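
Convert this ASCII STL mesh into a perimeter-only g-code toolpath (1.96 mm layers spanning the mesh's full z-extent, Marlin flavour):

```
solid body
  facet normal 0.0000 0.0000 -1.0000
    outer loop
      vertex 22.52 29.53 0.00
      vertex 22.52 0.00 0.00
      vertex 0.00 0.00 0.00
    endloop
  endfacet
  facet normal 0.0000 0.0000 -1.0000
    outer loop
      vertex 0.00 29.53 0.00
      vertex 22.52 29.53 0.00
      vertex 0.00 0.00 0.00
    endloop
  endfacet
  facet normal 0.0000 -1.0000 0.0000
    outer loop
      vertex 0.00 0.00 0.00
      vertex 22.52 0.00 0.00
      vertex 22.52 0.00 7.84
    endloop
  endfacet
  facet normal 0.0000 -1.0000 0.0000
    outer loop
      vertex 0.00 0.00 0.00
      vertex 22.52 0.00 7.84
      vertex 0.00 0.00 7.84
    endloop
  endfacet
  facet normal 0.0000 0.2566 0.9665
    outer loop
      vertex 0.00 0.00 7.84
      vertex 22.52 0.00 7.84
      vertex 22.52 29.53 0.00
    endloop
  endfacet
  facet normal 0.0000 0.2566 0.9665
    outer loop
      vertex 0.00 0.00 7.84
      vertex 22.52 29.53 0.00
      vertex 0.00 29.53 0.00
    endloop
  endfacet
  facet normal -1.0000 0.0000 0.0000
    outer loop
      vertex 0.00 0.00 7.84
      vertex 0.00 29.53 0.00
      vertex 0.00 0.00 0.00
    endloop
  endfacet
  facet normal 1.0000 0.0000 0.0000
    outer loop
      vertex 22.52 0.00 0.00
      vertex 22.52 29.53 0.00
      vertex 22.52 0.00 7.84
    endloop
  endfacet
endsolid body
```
; perimeter-only toolpath
G21 ; units = mm
G90 ; absolute positioning
G28 ; home
; layer 1
G0 Z1.96
G0 X0.00 Y0.00
G1 X22.52 Y0.00
G1 X22.52 Y22.15
G1 X0.00 Y22.15
G1 X0.00 Y0.00
; layer 2
G0 Z3.92
G0 X0.00 Y0.00
G1 X22.52 Y0.00
G1 X22.52 Y14.77
G1 X0.00 Y14.77
G1 X0.00 Y0.00
; layer 3
G0 Z5.88
G0 X0.00 Y0.00
G1 X22.52 Y0.00
G1 X22.52 Y7.38
G1 X0.00 Y7.38
G1 X0.00 Y0.00
M2 ; end

The solid is a wedge (ramp): 22.5 × 29.5 mm base, rising to 7.84 mm along the y=0 edge and sloping linearly to z=0 at y=29.5. Slicing at Δz = 1.96 mm — 4 equal slices spanning the solid's height, so layer i sits at z = i·h/4 — gives 3 non-empty perimeters. Each is a 4-segment closed polygon; G0 lifts to the layer z and rapids to the start vertex, then G1 traces the edges. The cross-section shrinks linearly with z (the slice at the apex is degenerate and omitted).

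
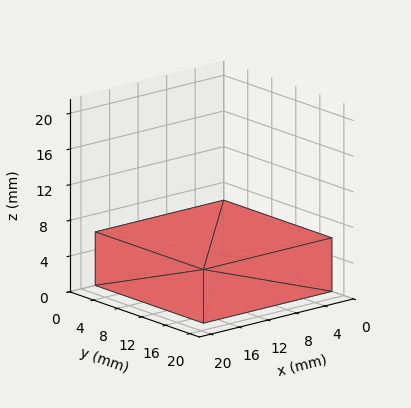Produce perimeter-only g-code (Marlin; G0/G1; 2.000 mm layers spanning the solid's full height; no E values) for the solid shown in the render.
Reading the render: the shape is a rectangular box, roughly 18 × 18 mm footprint and 6 mm tall (dimensions read to the nearest mm from the axis ticks). For the g-code, the solid's height is divided into equal slices at the stated Δz and each level perimeter traced with G1 moves after a G0 lift.

; perimeter-only toolpath
G21 ; units = mm
G90 ; absolute positioning
G28 ; home
; layer 1
G0 Z2.000
G0 X0.000 Y0.000
G1 X18.000 Y0.000
G1 X18.000 Y18.000
G1 X0.000 Y18.000
G1 X0.000 Y0.000
; layer 2
G0 Z4.000
G0 X0.000 Y0.000
G1 X18.000 Y0.000
G1 X18.000 Y18.000
G1 X0.000 Y18.000
G1 X0.000 Y0.000
; layer 3
G0 Z6.000
G0 X0.000 Y0.000
G1 X18.000 Y0.000
G1 X18.000 Y18.000
G1 X0.000 Y18.000
G1 X0.000 Y0.000
M2 ; end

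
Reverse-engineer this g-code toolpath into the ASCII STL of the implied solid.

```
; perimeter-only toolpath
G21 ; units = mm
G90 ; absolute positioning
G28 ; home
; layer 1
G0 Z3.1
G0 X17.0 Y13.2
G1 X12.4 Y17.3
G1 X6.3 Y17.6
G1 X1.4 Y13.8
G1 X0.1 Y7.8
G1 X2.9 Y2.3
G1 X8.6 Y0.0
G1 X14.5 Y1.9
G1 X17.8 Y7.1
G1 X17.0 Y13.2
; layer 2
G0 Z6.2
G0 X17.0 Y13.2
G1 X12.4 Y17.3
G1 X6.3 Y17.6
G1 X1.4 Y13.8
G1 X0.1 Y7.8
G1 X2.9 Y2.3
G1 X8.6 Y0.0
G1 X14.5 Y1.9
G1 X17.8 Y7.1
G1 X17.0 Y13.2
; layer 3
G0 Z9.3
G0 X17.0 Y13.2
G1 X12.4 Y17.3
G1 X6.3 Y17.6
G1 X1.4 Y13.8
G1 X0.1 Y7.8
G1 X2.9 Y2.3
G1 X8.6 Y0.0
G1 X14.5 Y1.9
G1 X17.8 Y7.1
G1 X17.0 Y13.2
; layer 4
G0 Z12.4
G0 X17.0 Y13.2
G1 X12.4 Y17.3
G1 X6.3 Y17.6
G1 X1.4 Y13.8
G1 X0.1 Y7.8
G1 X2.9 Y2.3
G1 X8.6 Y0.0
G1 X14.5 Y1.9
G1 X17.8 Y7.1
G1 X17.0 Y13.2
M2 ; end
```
solid part
  facet normal 0.0000 0.0000 -1.0000
    outer loop
      vertex 6.3 17.6 0.0
      vertex 12.4 17.3 0.0
      vertex 17.0 13.2 0.0
    endloop
  endfacet
  facet normal 0.0000 0.0000 -1.0000
    outer loop
      vertex 1.4 13.8 0.0
      vertex 6.3 17.6 0.0
      vertex 17.0 13.2 0.0
    endloop
  endfacet
  facet normal 0.0000 0.0000 -1.0000
    outer loop
      vertex 0.1 7.8 0.0
      vertex 1.4 13.8 0.0
      vertex 17.0 13.2 0.0
    endloop
  endfacet
  facet normal 0.0000 0.0000 -1.0000
    outer loop
      vertex 2.9 2.3 0.0
      vertex 0.1 7.8 0.0
      vertex 17.0 13.2 0.0
    endloop
  endfacet
  facet normal 0.0000 0.0000 -1.0000
    outer loop
      vertex 8.6 0.0 0.0
      vertex 2.9 2.3 0.0
      vertex 17.0 13.2 0.0
    endloop
  endfacet
  facet normal 0.0000 0.0000 -1.0000
    outer loop
      vertex 14.5 1.9 0.0
      vertex 8.6 0.0 0.0
      vertex 17.0 13.2 0.0
    endloop
  endfacet
  facet normal 0.0000 0.0000 -1.0000
    outer loop
      vertex 17.8 7.1 0.0
      vertex 14.5 1.9 0.0
      vertex 17.0 13.2 0.0
    endloop
  endfacet
  facet normal 0.0000 0.0000 1.0000
    outer loop
      vertex 17.0 13.2 12.4
      vertex 12.4 17.3 12.4
      vertex 6.3 17.6 12.4
    endloop
  endfacet
  facet normal 0.0000 0.0000 1.0000
    outer loop
      vertex 17.0 13.2 12.4
      vertex 6.3 17.6 12.4
      vertex 1.4 13.8 12.4
    endloop
  endfacet
  facet normal 0.0000 0.0000 1.0000
    outer loop
      vertex 17.0 13.2 12.4
      vertex 1.4 13.8 12.4
      vertex 0.1 7.8 12.4
    endloop
  endfacet
  facet normal 0.0000 0.0000 1.0000
    outer loop
      vertex 17.0 13.2 12.4
      vertex 0.1 7.8 12.4
      vertex 2.9 2.3 12.4
    endloop
  endfacet
  facet normal 0.0000 0.0000 1.0000
    outer loop
      vertex 17.0 13.2 12.4
      vertex 2.9 2.3 12.4
      vertex 8.6 0.0 12.4
    endloop
  endfacet
  facet normal 0.0000 0.0000 1.0000
    outer loop
      vertex 17.0 13.2 12.4
      vertex 8.6 0.0 12.4
      vertex 14.5 1.9 12.4
    endloop
  endfacet
  facet normal 0.0000 0.0000 1.0000
    outer loop
      vertex 17.0 13.2 12.4
      vertex 14.5 1.9 12.4
      vertex 17.8 7.1 12.4
    endloop
  endfacet
  facet normal 0.6654 0.7465 0.0000
    outer loop
      vertex 17.0 13.2 0.0
      vertex 12.4 17.3 0.0
      vertex 12.4 17.3 12.4
    endloop
  endfacet
  facet normal 0.6654 0.7465 0.0000
    outer loop
      vertex 17.0 13.2 0.0
      vertex 12.4 17.3 12.4
      vertex 17.0 13.2 12.4
    endloop
  endfacet
  facet normal 0.0491 0.9988 0.0000
    outer loop
      vertex 12.4 17.3 0.0
      vertex 6.3 17.6 0.0
      vertex 6.3 17.6 12.4
    endloop
  endfacet
  facet normal 0.0491 0.9988 0.0000
    outer loop
      vertex 12.4 17.3 0.0
      vertex 6.3 17.6 12.4
      vertex 12.4 17.3 12.4
    endloop
  endfacet
  facet normal -0.6128 0.7902 0.0000
    outer loop
      vertex 6.3 17.6 0.0
      vertex 1.4 13.8 0.0
      vertex 1.4 13.8 12.4
    endloop
  endfacet
  facet normal -0.6128 0.7902 0.0000
    outer loop
      vertex 6.3 17.6 0.0
      vertex 1.4 13.8 12.4
      vertex 6.3 17.6 12.4
    endloop
  endfacet
  facet normal -0.9773 0.2118 0.0000
    outer loop
      vertex 1.4 13.8 0.0
      vertex 0.1 7.8 0.0
      vertex 0.1 7.8 12.4
    endloop
  endfacet
  facet normal -0.9773 0.2118 0.0000
    outer loop
      vertex 1.4 13.8 0.0
      vertex 0.1 7.8 12.4
      vertex 1.4 13.8 12.4
    endloop
  endfacet
  facet normal -0.8912 -0.4537 0.0000
    outer loop
      vertex 0.1 7.8 0.0
      vertex 2.9 2.3 0.0
      vertex 2.9 2.3 12.4
    endloop
  endfacet
  facet normal -0.8912 -0.4537 0.0000
    outer loop
      vertex 0.1 7.8 0.0
      vertex 2.9 2.3 12.4
      vertex 0.1 7.8 12.4
    endloop
  endfacet
  facet normal -0.3742 -0.9274 0.0000
    outer loop
      vertex 2.9 2.3 0.0
      vertex 8.6 0.0 0.0
      vertex 8.6 0.0 12.4
    endloop
  endfacet
  facet normal -0.3742 -0.9274 0.0000
    outer loop
      vertex 2.9 2.3 0.0
      vertex 8.6 0.0 12.4
      vertex 2.9 2.3 12.4
    endloop
  endfacet
  facet normal 0.3065 -0.9519 0.0000
    outer loop
      vertex 8.6 0.0 0.0
      vertex 14.5 1.9 0.0
      vertex 14.5 1.9 12.4
    endloop
  endfacet
  facet normal 0.3065 -0.9519 0.0000
    outer loop
      vertex 8.6 0.0 0.0
      vertex 14.5 1.9 12.4
      vertex 8.6 0.0 12.4
    endloop
  endfacet
  facet normal 0.8443 -0.5358 0.0000
    outer loop
      vertex 14.5 1.9 0.0
      vertex 17.8 7.1 0.0
      vertex 17.8 7.1 12.4
    endloop
  endfacet
  facet normal 0.8443 -0.5358 0.0000
    outer loop
      vertex 14.5 1.9 0.0
      vertex 17.8 7.1 12.4
      vertex 14.5 1.9 12.4
    endloop
  endfacet
  facet normal 0.9915 0.1300 0.0000
    outer loop
      vertex 17.8 7.1 0.0
      vertex 17.0 13.2 0.0
      vertex 17.0 13.2 12.4
    endloop
  endfacet
  facet normal 0.9915 0.1300 0.0000
    outer loop
      vertex 17.8 7.1 0.0
      vertex 17.0 13.2 12.4
      vertex 17.8 7.1 12.4
    endloop
  endfacet
endsolid part

The G0 Z moves step by Δz≈3.1 mm. Every layer's G1 loop is the same polygon, so the solid is a straight extrusion of it from z=0 to z≈12.4. Closing with flat bottom and top caps and triangulating gives 32 facets — a regular 9-sided prism (a cylinder approximated with 9 flat sides), circumscribed radius ≈ 9 mm, height ≈ 12.4 mm.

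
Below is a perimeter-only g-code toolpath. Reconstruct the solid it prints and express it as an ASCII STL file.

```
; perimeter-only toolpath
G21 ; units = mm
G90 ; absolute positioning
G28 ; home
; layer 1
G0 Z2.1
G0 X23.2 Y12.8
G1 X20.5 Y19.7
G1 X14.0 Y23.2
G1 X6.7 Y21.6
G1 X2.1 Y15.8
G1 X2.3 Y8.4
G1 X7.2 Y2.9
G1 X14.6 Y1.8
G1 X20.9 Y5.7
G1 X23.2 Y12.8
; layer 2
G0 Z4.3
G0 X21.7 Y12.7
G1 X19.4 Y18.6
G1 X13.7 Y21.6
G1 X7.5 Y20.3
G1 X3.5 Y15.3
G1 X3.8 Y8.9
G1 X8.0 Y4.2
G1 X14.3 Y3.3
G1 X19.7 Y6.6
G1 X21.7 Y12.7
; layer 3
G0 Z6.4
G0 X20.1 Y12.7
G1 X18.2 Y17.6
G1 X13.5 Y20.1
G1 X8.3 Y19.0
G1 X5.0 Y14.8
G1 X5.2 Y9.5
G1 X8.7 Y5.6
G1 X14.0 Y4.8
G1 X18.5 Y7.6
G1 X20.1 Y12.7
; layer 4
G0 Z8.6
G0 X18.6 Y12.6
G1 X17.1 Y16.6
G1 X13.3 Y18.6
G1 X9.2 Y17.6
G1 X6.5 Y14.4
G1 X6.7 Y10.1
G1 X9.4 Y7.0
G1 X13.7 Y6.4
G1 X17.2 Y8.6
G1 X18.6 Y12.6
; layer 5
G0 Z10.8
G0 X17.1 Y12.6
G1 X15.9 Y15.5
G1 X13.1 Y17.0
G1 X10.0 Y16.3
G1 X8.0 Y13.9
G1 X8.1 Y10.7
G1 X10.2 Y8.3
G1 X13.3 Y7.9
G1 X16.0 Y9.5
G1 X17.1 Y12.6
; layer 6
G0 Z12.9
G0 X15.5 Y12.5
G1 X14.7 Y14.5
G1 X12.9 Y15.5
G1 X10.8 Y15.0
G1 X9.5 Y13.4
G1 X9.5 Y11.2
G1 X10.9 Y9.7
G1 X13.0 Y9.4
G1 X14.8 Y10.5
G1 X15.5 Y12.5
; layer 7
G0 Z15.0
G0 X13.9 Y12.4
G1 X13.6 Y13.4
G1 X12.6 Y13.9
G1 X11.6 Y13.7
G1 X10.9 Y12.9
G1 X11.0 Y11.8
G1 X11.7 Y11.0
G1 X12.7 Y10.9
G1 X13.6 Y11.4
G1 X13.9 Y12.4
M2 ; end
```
solid part
  facet normal 0.0000 0.0000 -1.0000
    outer loop
      vertex 14.2 24.7 0.0
      vertex 21.7 20.7 0.0
      vertex 24.8 12.8 0.0
    endloop
  endfacet
  facet normal 0.0000 0.0000 -1.0000
    outer loop
      vertex 5.9 22.9 0.0
      vertex 14.2 24.7 0.0
      vertex 24.8 12.8 0.0
    endloop
  endfacet
  facet normal 0.0000 0.0000 -1.0000
    outer loop
      vertex 0.6 16.3 0.0
      vertex 5.9 22.9 0.0
      vertex 24.8 12.8 0.0
    endloop
  endfacet
  facet normal 0.0000 0.0000 -1.0000
    outer loop
      vertex 0.9 7.8 0.0
      vertex 0.6 16.3 0.0
      vertex 24.8 12.8 0.0
    endloop
  endfacet
  facet normal 0.0000 0.0000 -1.0000
    outer loop
      vertex 6.5 1.5 0.0
      vertex 0.9 7.8 0.0
      vertex 24.8 12.8 0.0
    endloop
  endfacet
  facet normal 0.0000 0.0000 -1.0000
    outer loop
      vertex 14.9 0.3 0.0
      vertex 6.5 1.5 0.0
      vertex 24.8 12.8 0.0
    endloop
  endfacet
  facet normal 0.0000 0.0000 -1.0000
    outer loop
      vertex 22.1 4.7 0.0
      vertex 14.9 0.3 0.0
      vertex 24.8 12.8 0.0
    endloop
  endfacet
  facet normal 0.7699 0.3021 0.5621
    outer loop
      vertex 24.8 12.8 0.0
      vertex 21.7 20.7 0.0
      vertex 12.4 12.4 17.2
    endloop
  endfacet
  facet normal 0.3891 0.7296 0.5624
    outer loop
      vertex 21.7 20.7 0.0
      vertex 14.2 24.7 0.0
      vertex 12.4 12.4 17.2
    endloop
  endfacet
  facet normal -0.1755 0.8094 0.5604
    outer loop
      vertex 14.2 24.7 0.0
      vertex 5.9 22.9 0.0
      vertex 12.4 12.4 17.2
    endloop
  endfacet
  facet normal -0.6457 0.5185 0.5605
    outer loop
      vertex 5.9 22.9 0.0
      vertex 0.6 16.3 0.0
      vertex 12.4 12.4 17.2
    endloop
  endfacet
  facet normal -0.8273 -0.0292 0.5610
    outer loop
      vertex 0.6 16.3 0.0
      vertex 0.9 7.8 0.0
      vertex 12.4 12.4 17.2
    endloop
  endfacet
  facet normal -0.6188 -0.5500 0.5608
    outer loop
      vertex 0.9 7.8 0.0
      vertex 6.5 1.5 0.0
      vertex 12.4 12.4 17.2
    endloop
  endfacet
  facet normal -0.1172 -0.8202 0.5600
    outer loop
      vertex 6.5 1.5 0.0
      vertex 14.9 0.3 0.0
      vertex 12.4 12.4 17.2
    endloop
  endfacet
  facet normal 0.4320 -0.7069 0.5601
    outer loop
      vertex 14.9 0.3 0.0
      vertex 22.1 4.7 0.0
      vertex 12.4 12.4 17.2
    endloop
  endfacet
  facet normal 0.7857 -0.2619 0.5604
    outer loop
      vertex 22.1 4.7 0.0
      vertex 24.8 12.8 0.0
      vertex 12.4 12.4 17.2
    endloop
  endfacet
endsolid part

The G0 Z moves step by Δz≈2.1 mm. The G1 loops shrink linearly with z, so the solid tapers from its base footprint up to z≈17.2. Closing with a flat bottom cap and the tapered top and triangulating gives 16 facets — a regular 9-sided pyramid, base circumscribed radius ≈ 12.4 mm, apex at z ≈ 17.2 mm.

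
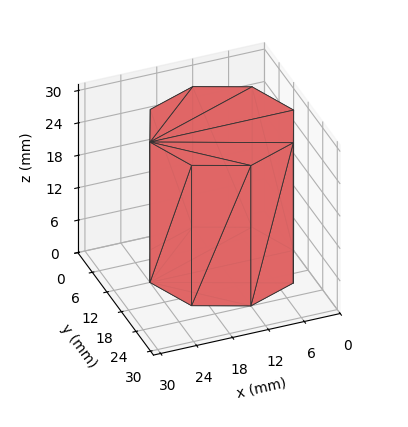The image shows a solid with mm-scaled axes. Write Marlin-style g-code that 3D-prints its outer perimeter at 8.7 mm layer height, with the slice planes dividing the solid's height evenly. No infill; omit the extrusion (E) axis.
Reading the render: the shape is a regular 8-sided prism (a cylinder approximated with 8 flat sides), circumscribed radius ≈ 12 mm, height ≈ 26 mm (dimensions read to the nearest mm from the axis ticks). For the g-code, the solid's height is divided into equal slices at the stated Δz and each level perimeter traced with G1 moves after a G0 lift.

; perimeter-only toolpath
G21 ; units = mm
G90 ; absolute positioning
G28 ; home
; layer 1
G0 Z8.7
G0 X24.0 Y12.0
G1 X20.5 Y20.5
G1 X12.0 Y24.0
G1 X3.5 Y20.5
G1 X0.0 Y12.0
G1 X3.5 Y3.5
G1 X12.0 Y0.0
G1 X20.5 Y3.5
G1 X24.0 Y12.0
; layer 2
G0 Z17.3
G0 X24.0 Y12.0
G1 X20.5 Y20.5
G1 X12.0 Y24.0
G1 X3.5 Y20.5
G1 X0.0 Y12.0
G1 X3.5 Y3.5
G1 X12.0 Y0.0
G1 X20.5 Y3.5
G1 X24.0 Y12.0
; layer 3
G0 Z26.0
G0 X24.0 Y12.0
G1 X20.5 Y20.5
G1 X12.0 Y24.0
G1 X3.5 Y20.5
G1 X0.0 Y12.0
G1 X3.5 Y3.5
G1 X12.0 Y0.0
G1 X20.5 Y3.5
G1 X24.0 Y12.0
M2 ; end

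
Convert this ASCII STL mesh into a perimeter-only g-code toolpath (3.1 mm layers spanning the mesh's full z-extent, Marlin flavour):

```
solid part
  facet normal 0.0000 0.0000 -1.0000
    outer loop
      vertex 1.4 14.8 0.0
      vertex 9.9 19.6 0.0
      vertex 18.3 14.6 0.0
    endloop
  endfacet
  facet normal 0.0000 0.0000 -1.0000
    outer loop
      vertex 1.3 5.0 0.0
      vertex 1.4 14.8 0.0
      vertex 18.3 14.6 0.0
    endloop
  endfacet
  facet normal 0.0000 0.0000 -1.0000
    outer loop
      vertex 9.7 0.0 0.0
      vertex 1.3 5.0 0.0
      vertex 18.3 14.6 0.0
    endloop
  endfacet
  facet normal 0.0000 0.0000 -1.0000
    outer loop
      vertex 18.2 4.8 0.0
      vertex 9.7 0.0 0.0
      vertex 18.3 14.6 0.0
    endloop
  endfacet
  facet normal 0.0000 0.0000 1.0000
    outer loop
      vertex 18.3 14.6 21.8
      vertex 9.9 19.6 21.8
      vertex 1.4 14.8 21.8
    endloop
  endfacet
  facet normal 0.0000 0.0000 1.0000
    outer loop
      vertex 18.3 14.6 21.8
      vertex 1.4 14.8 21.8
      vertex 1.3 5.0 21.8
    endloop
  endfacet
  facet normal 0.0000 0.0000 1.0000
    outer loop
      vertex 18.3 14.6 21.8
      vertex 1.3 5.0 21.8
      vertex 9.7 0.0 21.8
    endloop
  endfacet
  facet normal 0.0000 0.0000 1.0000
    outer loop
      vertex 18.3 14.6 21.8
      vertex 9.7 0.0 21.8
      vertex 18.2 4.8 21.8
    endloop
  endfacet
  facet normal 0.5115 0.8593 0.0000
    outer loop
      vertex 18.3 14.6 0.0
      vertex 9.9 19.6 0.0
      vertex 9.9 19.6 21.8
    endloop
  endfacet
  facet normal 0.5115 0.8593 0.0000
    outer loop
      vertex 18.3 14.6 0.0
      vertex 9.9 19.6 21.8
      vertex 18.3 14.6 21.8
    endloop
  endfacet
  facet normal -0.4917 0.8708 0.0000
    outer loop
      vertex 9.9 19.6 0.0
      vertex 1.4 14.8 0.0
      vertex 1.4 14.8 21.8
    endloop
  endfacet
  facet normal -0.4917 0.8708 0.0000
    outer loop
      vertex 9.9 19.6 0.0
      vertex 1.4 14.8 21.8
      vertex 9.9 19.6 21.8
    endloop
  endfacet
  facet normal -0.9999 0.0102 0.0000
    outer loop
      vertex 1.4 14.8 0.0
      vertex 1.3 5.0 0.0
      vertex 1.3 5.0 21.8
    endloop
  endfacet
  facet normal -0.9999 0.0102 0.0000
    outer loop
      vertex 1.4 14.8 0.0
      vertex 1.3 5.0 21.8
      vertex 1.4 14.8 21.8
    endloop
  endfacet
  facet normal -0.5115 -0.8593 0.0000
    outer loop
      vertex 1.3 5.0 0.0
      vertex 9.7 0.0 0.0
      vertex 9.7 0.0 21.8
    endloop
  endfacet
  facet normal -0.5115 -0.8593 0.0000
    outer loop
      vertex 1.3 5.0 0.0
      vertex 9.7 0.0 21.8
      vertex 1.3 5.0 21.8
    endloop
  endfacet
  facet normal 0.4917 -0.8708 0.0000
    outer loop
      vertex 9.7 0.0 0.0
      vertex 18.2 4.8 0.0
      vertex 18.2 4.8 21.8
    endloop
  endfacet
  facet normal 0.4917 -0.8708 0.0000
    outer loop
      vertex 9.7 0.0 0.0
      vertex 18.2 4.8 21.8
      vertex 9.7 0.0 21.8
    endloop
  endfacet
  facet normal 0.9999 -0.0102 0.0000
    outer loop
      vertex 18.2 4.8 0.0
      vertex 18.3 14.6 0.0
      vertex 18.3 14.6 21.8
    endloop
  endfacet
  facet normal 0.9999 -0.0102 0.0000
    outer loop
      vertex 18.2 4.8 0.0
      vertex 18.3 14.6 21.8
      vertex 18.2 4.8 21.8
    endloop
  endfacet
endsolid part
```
; perimeter-only toolpath
G21 ; units = mm
G90 ; absolute positioning
G28 ; home
; layer 1
G0 Z3.1
G0 X18.3 Y14.6
G1 X9.9 Y19.6
G1 X1.4 Y14.8
G1 X1.3 Y5.0
G1 X9.7 Y0.0
G1 X18.2 Y4.8
G1 X18.3 Y14.6
; layer 2
G0 Z6.2
G0 X18.3 Y14.6
G1 X9.9 Y19.6
G1 X1.4 Y14.8
G1 X1.3 Y5.0
G1 X9.7 Y0.0
G1 X18.2 Y4.8
G1 X18.3 Y14.6
; layer 3
G0 Z9.3
G0 X18.3 Y14.6
G1 X9.9 Y19.6
G1 X1.4 Y14.8
G1 X1.3 Y5.0
G1 X9.7 Y0.0
G1 X18.2 Y4.8
G1 X18.3 Y14.6
; layer 4
G0 Z12.5
G0 X18.3 Y14.6
G1 X9.9 Y19.6
G1 X1.4 Y14.8
G1 X1.3 Y5.0
G1 X9.7 Y0.0
G1 X18.2 Y4.8
G1 X18.3 Y14.6
; layer 5
G0 Z15.6
G0 X18.3 Y14.6
G1 X9.9 Y19.6
G1 X1.4 Y14.8
G1 X1.3 Y5.0
G1 X9.7 Y0.0
G1 X18.2 Y4.8
G1 X18.3 Y14.6
; layer 6
G0 Z18.7
G0 X18.3 Y14.6
G1 X9.9 Y19.6
G1 X1.4 Y14.8
G1 X1.3 Y5.0
G1 X9.7 Y0.0
G1 X18.2 Y4.8
G1 X18.3 Y14.6
; layer 7
G0 Z21.8
G0 X18.3 Y14.6
G1 X9.9 Y19.6
G1 X1.4 Y14.8
G1 X1.3 Y5.0
G1 X9.7 Y0.0
G1 X18.2 Y4.8
G1 X18.3 Y14.6
M2 ; end

The solid is a regular 6-sided prism (a cylinder approximated with 6 flat sides), circumscribed radius ≈ 9.8 mm, height ≈ 21.8 mm. Slicing at Δz = 3.1 mm — 7 equal slices spanning the solid's height, so layer i sits at z = i·h/7 — gives 7 non-empty perimeters. Each is a 6-segment closed polygon; G0 lifts to the layer z and rapids to the start vertex, then G1 traces the edges.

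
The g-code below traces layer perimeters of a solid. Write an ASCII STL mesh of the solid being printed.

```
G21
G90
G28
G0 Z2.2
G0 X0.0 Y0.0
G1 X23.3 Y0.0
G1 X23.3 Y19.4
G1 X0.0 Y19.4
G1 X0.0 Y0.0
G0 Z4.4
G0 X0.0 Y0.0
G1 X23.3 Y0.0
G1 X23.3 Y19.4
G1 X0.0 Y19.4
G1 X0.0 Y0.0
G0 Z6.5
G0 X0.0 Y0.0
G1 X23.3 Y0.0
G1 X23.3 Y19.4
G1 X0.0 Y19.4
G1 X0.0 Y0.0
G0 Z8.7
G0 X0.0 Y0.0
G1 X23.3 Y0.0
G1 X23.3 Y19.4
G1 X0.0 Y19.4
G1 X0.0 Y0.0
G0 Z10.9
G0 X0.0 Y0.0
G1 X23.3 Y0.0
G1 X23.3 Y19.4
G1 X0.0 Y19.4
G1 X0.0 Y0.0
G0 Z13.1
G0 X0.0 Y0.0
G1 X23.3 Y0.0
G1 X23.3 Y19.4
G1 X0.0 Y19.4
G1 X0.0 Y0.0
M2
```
solid part
  facet normal 0.0000 0.0000 -1.0000
    outer loop
      vertex 23.3 19.4 0.0
      vertex 23.3 0.0 0.0
      vertex 0.0 0.0 0.0
    endloop
  endfacet
  facet normal 0.0000 0.0000 -1.0000
    outer loop
      vertex 0.0 19.4 0.0
      vertex 23.3 19.4 0.0
      vertex 0.0 0.0 0.0
    endloop
  endfacet
  facet normal 0.0000 0.0000 1.0000
    outer loop
      vertex 0.0 0.0 13.1
      vertex 23.3 0.0 13.1
      vertex 23.3 19.4 13.1
    endloop
  endfacet
  facet normal 0.0000 0.0000 1.0000
    outer loop
      vertex 0.0 0.0 13.1
      vertex 23.3 19.4 13.1
      vertex 0.0 19.4 13.1
    endloop
  endfacet
  facet normal 0.0000 -1.0000 0.0000
    outer loop
      vertex 0.0 0.0 0.0
      vertex 23.3 0.0 0.0
      vertex 23.3 0.0 13.1
    endloop
  endfacet
  facet normal 0.0000 -1.0000 0.0000
    outer loop
      vertex 0.0 0.0 0.0
      vertex 23.3 0.0 13.1
      vertex 0.0 0.0 13.1
    endloop
  endfacet
  facet normal 0.0000 1.0000 0.0000
    outer loop
      vertex 23.3 19.4 13.1
      vertex 23.3 19.4 0.0
      vertex 0.0 19.4 0.0
    endloop
  endfacet
  facet normal 0.0000 1.0000 0.0000
    outer loop
      vertex 0.0 19.4 13.1
      vertex 23.3 19.4 13.1
      vertex 0.0 19.4 0.0
    endloop
  endfacet
  facet normal -1.0000 0.0000 0.0000
    outer loop
      vertex 0.0 19.4 13.1
      vertex 0.0 19.4 0.0
      vertex 0.0 0.0 0.0
    endloop
  endfacet
  facet normal -1.0000 0.0000 0.0000
    outer loop
      vertex 0.0 0.0 13.1
      vertex 0.0 19.4 13.1
      vertex 0.0 0.0 0.0
    endloop
  endfacet
  facet normal 1.0000 0.0000 0.0000
    outer loop
      vertex 23.3 0.0 0.0
      vertex 23.3 19.4 0.0
      vertex 23.3 19.4 13.1
    endloop
  endfacet
  facet normal 1.0000 0.0000 0.0000
    outer loop
      vertex 23.3 0.0 0.0
      vertex 23.3 19.4 13.1
      vertex 23.3 0.0 13.1
    endloop
  endfacet
endsolid part

The G0 Z moves step by Δz≈2.2 mm. Every layer's G1 loop is the same polygon, so the solid is a straight extrusion of it from z=0 to z≈13.1. Closing with flat bottom and top caps and triangulating gives 12 facets — a rectangular box, roughly 23.3 × 19.4 mm footprint and 13.1 mm tall.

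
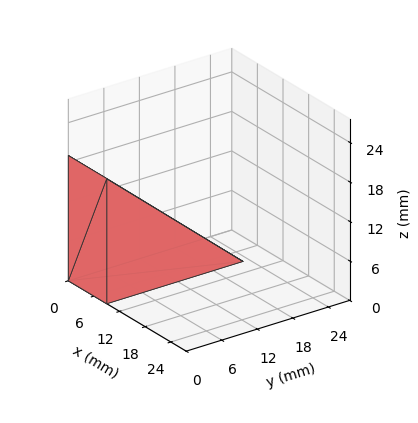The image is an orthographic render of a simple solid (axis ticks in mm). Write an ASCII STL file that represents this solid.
Reading the render: the shape is a wedge (ramp): 9 × 23 mm base, rising to 19 mm along the y=0 edge and sloping linearly to z=0 at y=23 (dimensions read to the nearest mm from the axis ticks). For the STL, each face is triangulated and given an outward normal.

solid part
  facet normal 0.0000 0.0000 -1.0000
    outer loop
      vertex 9.000 23.000 0.000
      vertex 9.000 0.000 0.000
      vertex 0.000 0.000 0.000
    endloop
  endfacet
  facet normal 0.0000 0.0000 -1.0000
    outer loop
      vertex 0.000 23.000 0.000
      vertex 9.000 23.000 0.000
      vertex 0.000 0.000 0.000
    endloop
  endfacet
  facet normal 0.0000 -1.0000 0.0000
    outer loop
      vertex 0.000 0.000 0.000
      vertex 9.000 0.000 0.000
      vertex 9.000 0.000 19.000
    endloop
  endfacet
  facet normal 0.0000 -1.0000 0.0000
    outer loop
      vertex 0.000 0.000 0.000
      vertex 9.000 0.000 19.000
      vertex 0.000 0.000 19.000
    endloop
  endfacet
  facet normal 0.0000 0.6369 0.7710
    outer loop
      vertex 0.000 0.000 19.000
      vertex 9.000 0.000 19.000
      vertex 9.000 23.000 0.000
    endloop
  endfacet
  facet normal 0.0000 0.6369 0.7710
    outer loop
      vertex 0.000 0.000 19.000
      vertex 9.000 23.000 0.000
      vertex 0.000 23.000 0.000
    endloop
  endfacet
  facet normal -1.0000 0.0000 0.0000
    outer loop
      vertex 0.000 0.000 19.000
      vertex 0.000 23.000 0.000
      vertex 0.000 0.000 0.000
    endloop
  endfacet
  facet normal 1.0000 0.0000 0.0000
    outer loop
      vertex 9.000 0.000 0.000
      vertex 9.000 23.000 0.000
      vertex 9.000 0.000 19.000
    endloop
  endfacet
endsolid part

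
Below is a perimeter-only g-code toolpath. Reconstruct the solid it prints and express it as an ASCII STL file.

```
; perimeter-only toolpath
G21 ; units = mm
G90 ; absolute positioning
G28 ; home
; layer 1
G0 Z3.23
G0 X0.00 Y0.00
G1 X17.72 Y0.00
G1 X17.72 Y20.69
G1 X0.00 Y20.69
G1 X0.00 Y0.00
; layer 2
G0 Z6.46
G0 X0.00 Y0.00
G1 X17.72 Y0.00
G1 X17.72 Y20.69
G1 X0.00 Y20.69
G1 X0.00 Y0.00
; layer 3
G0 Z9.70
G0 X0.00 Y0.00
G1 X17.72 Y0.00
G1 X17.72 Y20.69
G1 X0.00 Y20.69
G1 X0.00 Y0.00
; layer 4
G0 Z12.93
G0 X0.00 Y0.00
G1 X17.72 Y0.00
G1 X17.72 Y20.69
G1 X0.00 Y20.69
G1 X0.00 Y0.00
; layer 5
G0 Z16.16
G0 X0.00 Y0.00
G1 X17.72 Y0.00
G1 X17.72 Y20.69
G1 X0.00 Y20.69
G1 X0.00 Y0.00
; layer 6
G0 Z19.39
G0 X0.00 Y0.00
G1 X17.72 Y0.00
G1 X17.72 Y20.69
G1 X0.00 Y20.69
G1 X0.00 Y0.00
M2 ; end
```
solid part
  facet normal 0.0000 0.0000 -1.0000
    outer loop
      vertex 17.72 20.69 0.00
      vertex 17.72 0.00 0.00
      vertex 0.00 0.00 0.00
    endloop
  endfacet
  facet normal 0.0000 0.0000 -1.0000
    outer loop
      vertex 0.00 20.69 0.00
      vertex 17.72 20.69 0.00
      vertex 0.00 0.00 0.00
    endloop
  endfacet
  facet normal 0.0000 0.0000 1.0000
    outer loop
      vertex 0.00 0.00 19.39
      vertex 17.72 0.00 19.39
      vertex 17.72 20.69 19.39
    endloop
  endfacet
  facet normal 0.0000 0.0000 1.0000
    outer loop
      vertex 0.00 0.00 19.39
      vertex 17.72 20.69 19.39
      vertex 0.00 20.69 19.39
    endloop
  endfacet
  facet normal 0.0000 -1.0000 0.0000
    outer loop
      vertex 0.00 0.00 0.00
      vertex 17.72 0.00 0.00
      vertex 17.72 0.00 19.39
    endloop
  endfacet
  facet normal 0.0000 -1.0000 0.0000
    outer loop
      vertex 0.00 0.00 0.00
      vertex 17.72 0.00 19.39
      vertex 0.00 0.00 19.39
    endloop
  endfacet
  facet normal 0.0000 1.0000 0.0000
    outer loop
      vertex 17.72 20.69 19.39
      vertex 17.72 20.69 0.00
      vertex 0.00 20.69 0.00
    endloop
  endfacet
  facet normal 0.0000 1.0000 0.0000
    outer loop
      vertex 0.00 20.69 19.39
      vertex 17.72 20.69 19.39
      vertex 0.00 20.69 0.00
    endloop
  endfacet
  facet normal -1.0000 0.0000 0.0000
    outer loop
      vertex 0.00 20.69 19.39
      vertex 0.00 20.69 0.00
      vertex 0.00 0.00 0.00
    endloop
  endfacet
  facet normal -1.0000 0.0000 0.0000
    outer loop
      vertex 0.00 0.00 19.39
      vertex 0.00 20.69 19.39
      vertex 0.00 0.00 0.00
    endloop
  endfacet
  facet normal 1.0000 0.0000 0.0000
    outer loop
      vertex 17.72 0.00 0.00
      vertex 17.72 20.69 0.00
      vertex 17.72 20.69 19.39
    endloop
  endfacet
  facet normal 1.0000 0.0000 0.0000
    outer loop
      vertex 17.72 0.00 0.00
      vertex 17.72 20.69 19.39
      vertex 17.72 0.00 19.39
    endloop
  endfacet
endsolid part

The G0 Z moves step by Δz≈3.23 mm. Every layer's G1 loop is the same polygon, so the solid is a straight extrusion of it from z=0 to z≈19.4. Closing with flat bottom and top caps and triangulating gives 12 facets — a rectangular box, roughly 17.7 × 20.7 mm footprint and 19.4 mm tall.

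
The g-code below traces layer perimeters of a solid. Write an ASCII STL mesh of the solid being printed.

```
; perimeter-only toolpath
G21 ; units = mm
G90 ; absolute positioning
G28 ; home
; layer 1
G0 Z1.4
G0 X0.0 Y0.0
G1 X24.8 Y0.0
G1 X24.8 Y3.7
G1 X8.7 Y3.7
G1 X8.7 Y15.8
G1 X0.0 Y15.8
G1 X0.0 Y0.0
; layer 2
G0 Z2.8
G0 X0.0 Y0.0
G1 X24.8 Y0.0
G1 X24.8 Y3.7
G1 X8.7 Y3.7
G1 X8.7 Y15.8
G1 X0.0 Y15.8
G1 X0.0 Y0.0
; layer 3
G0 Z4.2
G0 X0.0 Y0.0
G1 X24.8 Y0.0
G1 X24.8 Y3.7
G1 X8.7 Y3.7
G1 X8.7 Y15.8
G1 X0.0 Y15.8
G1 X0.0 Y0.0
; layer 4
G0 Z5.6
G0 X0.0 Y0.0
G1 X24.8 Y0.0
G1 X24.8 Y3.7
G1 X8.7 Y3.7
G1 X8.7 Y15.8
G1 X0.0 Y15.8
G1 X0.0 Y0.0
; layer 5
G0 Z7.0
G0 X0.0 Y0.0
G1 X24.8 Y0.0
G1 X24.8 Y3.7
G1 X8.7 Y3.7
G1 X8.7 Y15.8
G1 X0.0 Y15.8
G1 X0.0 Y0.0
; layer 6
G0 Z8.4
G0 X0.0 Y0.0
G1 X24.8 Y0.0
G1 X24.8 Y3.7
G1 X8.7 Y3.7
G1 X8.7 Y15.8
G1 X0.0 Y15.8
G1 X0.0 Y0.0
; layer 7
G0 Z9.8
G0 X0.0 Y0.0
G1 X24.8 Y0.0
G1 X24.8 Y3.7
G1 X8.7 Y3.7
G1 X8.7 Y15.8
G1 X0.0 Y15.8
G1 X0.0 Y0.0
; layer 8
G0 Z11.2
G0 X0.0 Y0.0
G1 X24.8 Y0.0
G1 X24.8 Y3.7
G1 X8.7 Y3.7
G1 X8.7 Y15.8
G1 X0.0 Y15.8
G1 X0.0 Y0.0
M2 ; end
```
solid part
  facet normal 0.0000 0.0000 -1.0000
    outer loop
      vertex 24.8 3.7 0.0
      vertex 24.8 0.0 0.0
      vertex 0.0 0.0 0.0
    endloop
  endfacet
  facet normal 0.0000 0.0000 -1.0000
    outer loop
      vertex 8.7 3.7 0.0
      vertex 24.8 3.7 0.0
      vertex 0.0 0.0 0.0
    endloop
  endfacet
  facet normal 0.0000 0.0000 -1.0000
    outer loop
      vertex 8.7 15.8 0.0
      vertex 8.7 3.7 0.0
      vertex 0.0 0.0 0.0
    endloop
  endfacet
  facet normal 0.0000 0.0000 -1.0000
    outer loop
      vertex 0.0 15.8 0.0
      vertex 8.7 15.8 0.0
      vertex 0.0 0.0 0.0
    endloop
  endfacet
  facet normal 0.0000 0.0000 1.0000
    outer loop
      vertex 0.0 0.0 11.2
      vertex 24.8 0.0 11.2
      vertex 24.8 3.7 11.2
    endloop
  endfacet
  facet normal 0.0000 0.0000 1.0000
    outer loop
      vertex 0.0 0.0 11.2
      vertex 24.8 3.7 11.2
      vertex 8.7 3.7 11.2
    endloop
  endfacet
  facet normal 0.0000 0.0000 1.0000
    outer loop
      vertex 0.0 0.0 11.2
      vertex 8.7 3.7 11.2
      vertex 8.7 15.8 11.2
    endloop
  endfacet
  facet normal 0.0000 0.0000 1.0000
    outer loop
      vertex 0.0 0.0 11.2
      vertex 8.7 15.8 11.2
      vertex 0.0 15.8 11.2
    endloop
  endfacet
  facet normal 0.0000 -1.0000 0.0000
    outer loop
      vertex 0.0 0.0 0.0
      vertex 24.8 0.0 0.0
      vertex 24.8 0.0 11.2
    endloop
  endfacet
  facet normal 0.0000 -1.0000 0.0000
    outer loop
      vertex 0.0 0.0 0.0
      vertex 24.8 0.0 11.2
      vertex 0.0 0.0 11.2
    endloop
  endfacet
  facet normal 1.0000 0.0000 0.0000
    outer loop
      vertex 24.8 0.0 0.0
      vertex 24.8 3.7 0.0
      vertex 24.8 3.7 11.2
    endloop
  endfacet
  facet normal 1.0000 0.0000 0.0000
    outer loop
      vertex 24.8 0.0 0.0
      vertex 24.8 3.7 11.2
      vertex 24.8 0.0 11.2
    endloop
  endfacet
  facet normal 0.0000 1.0000 0.0000
    outer loop
      vertex 24.8 3.7 0.0
      vertex 8.7 3.7 0.0
      vertex 8.7 3.7 11.2
    endloop
  endfacet
  facet normal 0.0000 1.0000 0.0000
    outer loop
      vertex 24.8 3.7 0.0
      vertex 8.7 3.7 11.2
      vertex 24.8 3.7 11.2
    endloop
  endfacet
  facet normal 1.0000 0.0000 0.0000
    outer loop
      vertex 8.7 3.7 0.0
      vertex 8.7 15.8 0.0
      vertex 8.7 15.8 11.2
    endloop
  endfacet
  facet normal 1.0000 0.0000 0.0000
    outer loop
      vertex 8.7 3.7 0.0
      vertex 8.7 15.8 11.2
      vertex 8.7 3.7 11.2
    endloop
  endfacet
  facet normal 0.0000 1.0000 0.0000
    outer loop
      vertex 8.7 15.8 0.0
      vertex 0.0 15.8 0.0
      vertex 0.0 15.8 11.2
    endloop
  endfacet
  facet normal 0.0000 1.0000 0.0000
    outer loop
      vertex 8.7 15.8 0.0
      vertex 0.0 15.8 11.2
      vertex 8.7 15.8 11.2
    endloop
  endfacet
  facet normal -1.0000 0.0000 0.0000
    outer loop
      vertex 0.0 15.8 0.0
      vertex 0.0 0.0 0.0
      vertex 0.0 0.0 11.2
    endloop
  endfacet
  facet normal -1.0000 0.0000 0.0000
    outer loop
      vertex 0.0 15.8 0.0
      vertex 0.0 0.0 11.2
      vertex 0.0 15.8 11.2
    endloop
  endfacet
endsolid part

The G0 Z moves step by Δz≈1.4 mm. Every layer's G1 loop is the same polygon, so the solid is a straight extrusion of it from z=0 to z≈11.2. Closing with flat bottom and top caps and triangulating gives 20 facets — an L-shaped prism: outer 24.8 × 15.8 mm, arm thicknesses ≈ 3.7 mm (horizontal) and 8.7 mm (vertical), extruded 11.2 mm in z.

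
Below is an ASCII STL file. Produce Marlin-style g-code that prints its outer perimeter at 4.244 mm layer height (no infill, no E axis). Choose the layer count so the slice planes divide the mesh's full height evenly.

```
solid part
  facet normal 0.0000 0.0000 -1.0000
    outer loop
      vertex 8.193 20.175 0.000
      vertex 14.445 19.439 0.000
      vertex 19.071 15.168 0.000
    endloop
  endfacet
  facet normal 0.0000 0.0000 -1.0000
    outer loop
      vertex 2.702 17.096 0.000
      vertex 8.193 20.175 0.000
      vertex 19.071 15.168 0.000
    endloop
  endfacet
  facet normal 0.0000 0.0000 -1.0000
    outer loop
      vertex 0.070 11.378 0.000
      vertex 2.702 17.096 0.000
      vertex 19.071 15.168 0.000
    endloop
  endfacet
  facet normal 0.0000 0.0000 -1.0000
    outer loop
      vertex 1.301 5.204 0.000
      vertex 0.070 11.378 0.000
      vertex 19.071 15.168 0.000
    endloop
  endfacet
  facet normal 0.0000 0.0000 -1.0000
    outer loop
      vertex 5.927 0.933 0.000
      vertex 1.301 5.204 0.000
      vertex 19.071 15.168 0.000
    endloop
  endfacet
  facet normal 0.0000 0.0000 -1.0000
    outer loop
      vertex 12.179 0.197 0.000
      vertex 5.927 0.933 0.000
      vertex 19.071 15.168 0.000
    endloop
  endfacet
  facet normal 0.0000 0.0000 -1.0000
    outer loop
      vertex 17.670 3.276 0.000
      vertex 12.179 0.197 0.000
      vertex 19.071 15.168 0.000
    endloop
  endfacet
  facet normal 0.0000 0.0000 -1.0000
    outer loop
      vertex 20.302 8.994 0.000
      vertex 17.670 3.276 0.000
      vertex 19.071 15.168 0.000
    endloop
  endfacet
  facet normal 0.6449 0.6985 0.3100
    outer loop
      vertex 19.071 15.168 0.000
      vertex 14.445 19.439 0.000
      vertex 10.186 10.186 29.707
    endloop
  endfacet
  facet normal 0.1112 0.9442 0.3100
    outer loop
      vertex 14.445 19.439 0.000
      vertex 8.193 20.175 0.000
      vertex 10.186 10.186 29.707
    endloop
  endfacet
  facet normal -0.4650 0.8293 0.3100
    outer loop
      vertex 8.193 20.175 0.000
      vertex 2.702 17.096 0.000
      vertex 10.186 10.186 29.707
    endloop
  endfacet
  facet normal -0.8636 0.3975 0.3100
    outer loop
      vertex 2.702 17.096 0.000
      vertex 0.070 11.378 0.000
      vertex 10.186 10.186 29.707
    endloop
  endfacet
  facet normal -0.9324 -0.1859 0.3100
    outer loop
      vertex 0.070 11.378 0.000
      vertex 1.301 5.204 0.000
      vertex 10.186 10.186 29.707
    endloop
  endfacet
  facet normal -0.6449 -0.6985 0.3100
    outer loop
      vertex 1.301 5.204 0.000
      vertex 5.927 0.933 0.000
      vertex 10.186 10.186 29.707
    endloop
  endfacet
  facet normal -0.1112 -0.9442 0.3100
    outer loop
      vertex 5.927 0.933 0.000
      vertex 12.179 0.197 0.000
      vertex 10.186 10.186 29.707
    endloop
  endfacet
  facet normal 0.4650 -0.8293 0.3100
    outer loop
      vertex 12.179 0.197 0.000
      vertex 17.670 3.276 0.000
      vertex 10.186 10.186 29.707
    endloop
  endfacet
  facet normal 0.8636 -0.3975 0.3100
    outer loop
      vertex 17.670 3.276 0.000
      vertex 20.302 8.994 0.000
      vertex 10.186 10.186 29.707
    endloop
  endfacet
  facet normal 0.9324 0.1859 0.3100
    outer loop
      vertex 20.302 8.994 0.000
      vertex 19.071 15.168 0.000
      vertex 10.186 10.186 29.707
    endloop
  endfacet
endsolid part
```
; perimeter-only toolpath
G21 ; units = mm
G90 ; absolute positioning
G28 ; home
; layer 1
G0 Z4.244
G0 X17.802 Y14.456
G1 X13.837 Y18.117
G1 X8.478 Y18.748
G1 X3.771 Y16.109
G1 X1.515 Y11.208
G1 X2.570 Y5.916
G1 X6.535 Y2.255
G1 X11.894 Y1.624
G1 X16.601 Y4.263
G1 X18.857 Y9.164
G1 X17.802 Y14.456
; layer 2
G0 Z8.488
G0 X16.532 Y13.745
G1 X13.228 Y16.795
G1 X8.762 Y17.321
G1 X4.840 Y15.122
G1 X2.960 Y11.037
G1 X3.840 Y6.627
G1 X7.144 Y3.577
G1 X11.610 Y3.051
G1 X15.532 Y5.250
G1 X17.412 Y9.335
G1 X16.532 Y13.745
; layer 3
G0 Z12.732
G0 X15.263 Y13.033
G1 X12.620 Y15.473
G1 X9.047 Y15.894
G1 X5.909 Y14.135
G1 X4.405 Y10.867
G1 X5.109 Y7.339
G1 X7.752 Y4.899
G1 X11.325 Y4.478
G1 X14.463 Y6.237
G1 X15.967 Y9.505
G1 X15.263 Y13.033
; layer 4
G0 Z16.975
G0 X13.994 Y12.321
G1 X12.011 Y14.152
G1 X9.332 Y14.467
G1 X6.979 Y13.147
G1 X5.851 Y10.697
G1 X6.378 Y8.051
G1 X8.361 Y6.220
G1 X11.040 Y5.905
G1 X13.393 Y7.225
G1 X14.521 Y9.675
G1 X13.994 Y12.321
; layer 5
G0 Z21.219
G0 X12.725 Y11.609
G1 X11.403 Y12.830
G1 X9.617 Y13.040
G1 X8.048 Y12.160
G1 X7.296 Y10.527
G1 X7.647 Y8.763
G1 X8.969 Y7.542
G1 X10.755 Y7.332
G1 X12.324 Y8.212
G1 X13.076 Y9.845
G1 X12.725 Y11.609
; layer 6
G0 Z25.463
G0 X11.455 Y10.898
G1 X10.794 Y11.508
G1 X9.901 Y11.613
G1 X9.117 Y11.173
G1 X8.741 Y10.356
G1 X8.917 Y9.474
G1 X9.578 Y8.864
G1 X10.471 Y8.759
G1 X11.255 Y9.199
G1 X11.631 Y10.016
G1 X11.455 Y10.898
M2 ; end

The solid is a regular 10-sided pyramid, base circumscribed radius ≈ 10.2 mm, apex at z ≈ 29.7 mm. Slicing at Δz = 4.244 mm — 7 equal slices spanning the solid's height, so layer i sits at z = i·h/7 — gives 6 non-empty perimeters. Each is a 10-segment closed polygon; G0 lifts to the layer z and rapids to the start vertex, then G1 traces the edges. The cross-section shrinks linearly with z (the slice at the apex is degenerate and omitted).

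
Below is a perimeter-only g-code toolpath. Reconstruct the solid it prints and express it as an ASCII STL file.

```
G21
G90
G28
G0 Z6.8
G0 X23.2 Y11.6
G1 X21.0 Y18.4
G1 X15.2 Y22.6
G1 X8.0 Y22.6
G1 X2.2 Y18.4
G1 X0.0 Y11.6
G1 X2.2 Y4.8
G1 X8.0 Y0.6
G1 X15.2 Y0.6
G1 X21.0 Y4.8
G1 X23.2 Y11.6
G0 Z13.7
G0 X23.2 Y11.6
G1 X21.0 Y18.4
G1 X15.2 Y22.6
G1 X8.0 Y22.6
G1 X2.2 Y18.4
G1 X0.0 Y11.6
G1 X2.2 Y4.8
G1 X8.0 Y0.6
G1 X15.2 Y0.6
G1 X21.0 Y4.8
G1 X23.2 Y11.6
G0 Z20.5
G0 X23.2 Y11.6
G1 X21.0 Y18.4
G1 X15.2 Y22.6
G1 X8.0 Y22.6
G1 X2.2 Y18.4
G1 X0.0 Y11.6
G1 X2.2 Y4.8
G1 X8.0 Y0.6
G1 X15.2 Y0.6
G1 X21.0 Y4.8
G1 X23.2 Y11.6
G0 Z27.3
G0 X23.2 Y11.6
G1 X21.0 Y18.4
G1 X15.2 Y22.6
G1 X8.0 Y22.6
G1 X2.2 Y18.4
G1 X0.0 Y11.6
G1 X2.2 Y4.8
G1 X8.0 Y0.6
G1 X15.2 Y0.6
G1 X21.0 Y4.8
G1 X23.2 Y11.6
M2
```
solid part
  facet normal 0.0000 0.0000 -1.0000
    outer loop
      vertex 15.2 22.6 0.0
      vertex 21.0 18.4 0.0
      vertex 23.2 11.6 0.0
    endloop
  endfacet
  facet normal 0.0000 0.0000 -1.0000
    outer loop
      vertex 8.0 22.6 0.0
      vertex 15.2 22.6 0.0
      vertex 23.2 11.6 0.0
    endloop
  endfacet
  facet normal 0.0000 0.0000 -1.0000
    outer loop
      vertex 2.2 18.4 0.0
      vertex 8.0 22.6 0.0
      vertex 23.2 11.6 0.0
    endloop
  endfacet
  facet normal 0.0000 0.0000 -1.0000
    outer loop
      vertex 0.0 11.6 0.0
      vertex 2.2 18.4 0.0
      vertex 23.2 11.6 0.0
    endloop
  endfacet
  facet normal 0.0000 0.0000 -1.0000
    outer loop
      vertex 2.2 4.8 0.0
      vertex 0.0 11.6 0.0
      vertex 23.2 11.6 0.0
    endloop
  endfacet
  facet normal 0.0000 0.0000 -1.0000
    outer loop
      vertex 8.0 0.6 0.0
      vertex 2.2 4.8 0.0
      vertex 23.2 11.6 0.0
    endloop
  endfacet
  facet normal 0.0000 0.0000 -1.0000
    outer loop
      vertex 15.2 0.6 0.0
      vertex 8.0 0.6 0.0
      vertex 23.2 11.6 0.0
    endloop
  endfacet
  facet normal 0.0000 0.0000 -1.0000
    outer loop
      vertex 21.0 4.8 0.0
      vertex 15.2 0.6 0.0
      vertex 23.2 11.6 0.0
    endloop
  endfacet
  facet normal 0.0000 0.0000 1.0000
    outer loop
      vertex 23.2 11.6 27.3
      vertex 21.0 18.4 27.3
      vertex 15.2 22.6 27.3
    endloop
  endfacet
  facet normal 0.0000 0.0000 1.0000
    outer loop
      vertex 23.2 11.6 27.3
      vertex 15.2 22.6 27.3
      vertex 8.0 22.6 27.3
    endloop
  endfacet
  facet normal 0.0000 0.0000 1.0000
    outer loop
      vertex 23.2 11.6 27.3
      vertex 8.0 22.6 27.3
      vertex 2.2 18.4 27.3
    endloop
  endfacet
  facet normal 0.0000 0.0000 1.0000
    outer loop
      vertex 23.2 11.6 27.3
      vertex 2.2 18.4 27.3
      vertex 0.0 11.6 27.3
    endloop
  endfacet
  facet normal 0.0000 0.0000 1.0000
    outer loop
      vertex 23.2 11.6 27.3
      vertex 0.0 11.6 27.3
      vertex 2.2 4.8 27.3
    endloop
  endfacet
  facet normal 0.0000 0.0000 1.0000
    outer loop
      vertex 23.2 11.6 27.3
      vertex 2.2 4.8 27.3
      vertex 8.0 0.6 27.3
    endloop
  endfacet
  facet normal 0.0000 0.0000 1.0000
    outer loop
      vertex 23.2 11.6 27.3
      vertex 8.0 0.6 27.3
      vertex 15.2 0.6 27.3
    endloop
  endfacet
  facet normal 0.0000 0.0000 1.0000
    outer loop
      vertex 23.2 11.6 27.3
      vertex 15.2 0.6 27.3
      vertex 21.0 4.8 27.3
    endloop
  endfacet
  facet normal 0.9514 0.3078 0.0000
    outer loop
      vertex 23.2 11.6 0.0
      vertex 21.0 18.4 0.0
      vertex 21.0 18.4 27.3
    endloop
  endfacet
  facet normal 0.9514 0.3078 0.0000
    outer loop
      vertex 23.2 11.6 0.0
      vertex 21.0 18.4 27.3
      vertex 23.2 11.6 27.3
    endloop
  endfacet
  facet normal 0.5865 0.8099 0.0000
    outer loop
      vertex 21.0 18.4 0.0
      vertex 15.2 22.6 0.0
      vertex 15.2 22.6 27.3
    endloop
  endfacet
  facet normal 0.5865 0.8099 0.0000
    outer loop
      vertex 21.0 18.4 0.0
      vertex 15.2 22.6 27.3
      vertex 21.0 18.4 27.3
    endloop
  endfacet
  facet normal 0.0000 1.0000 0.0000
    outer loop
      vertex 15.2 22.6 0.0
      vertex 8.0 22.6 0.0
      vertex 8.0 22.6 27.3
    endloop
  endfacet
  facet normal 0.0000 1.0000 0.0000
    outer loop
      vertex 15.2 22.6 0.0
      vertex 8.0 22.6 27.3
      vertex 15.2 22.6 27.3
    endloop
  endfacet
  facet normal -0.5865 0.8099 0.0000
    outer loop
      vertex 8.0 22.6 0.0
      vertex 2.2 18.4 0.0
      vertex 2.2 18.4 27.3
    endloop
  endfacet
  facet normal -0.5865 0.8099 0.0000
    outer loop
      vertex 8.0 22.6 0.0
      vertex 2.2 18.4 27.3
      vertex 8.0 22.6 27.3
    endloop
  endfacet
  facet normal -0.9514 0.3078 0.0000
    outer loop
      vertex 2.2 18.4 0.0
      vertex 0.0 11.6 0.0
      vertex 0.0 11.6 27.3
    endloop
  endfacet
  facet normal -0.9514 0.3078 0.0000
    outer loop
      vertex 2.2 18.4 0.0
      vertex 0.0 11.6 27.3
      vertex 2.2 18.4 27.3
    endloop
  endfacet
  facet normal -0.9514 -0.3078 0.0000
    outer loop
      vertex 0.0 11.6 0.0
      vertex 2.2 4.8 0.0
      vertex 2.2 4.8 27.3
    endloop
  endfacet
  facet normal -0.9514 -0.3078 0.0000
    outer loop
      vertex 0.0 11.6 0.0
      vertex 2.2 4.8 27.3
      vertex 0.0 11.6 27.3
    endloop
  endfacet
  facet normal -0.5865 -0.8099 0.0000
    outer loop
      vertex 2.2 4.8 0.0
      vertex 8.0 0.6 0.0
      vertex 8.0 0.6 27.3
    endloop
  endfacet
  facet normal -0.5865 -0.8099 0.0000
    outer loop
      vertex 2.2 4.8 0.0
      vertex 8.0 0.6 27.3
      vertex 2.2 4.8 27.3
    endloop
  endfacet
  facet normal 0.0000 -1.0000 0.0000
    outer loop
      vertex 8.0 0.6 0.0
      vertex 15.2 0.6 0.0
      vertex 15.2 0.6 27.3
    endloop
  endfacet
  facet normal 0.0000 -1.0000 0.0000
    outer loop
      vertex 8.0 0.6 0.0
      vertex 15.2 0.6 27.3
      vertex 8.0 0.6 27.3
    endloop
  endfacet
  facet normal 0.5865 -0.8099 0.0000
    outer loop
      vertex 15.2 0.6 0.0
      vertex 21.0 4.8 0.0
      vertex 21.0 4.8 27.3
    endloop
  endfacet
  facet normal 0.5865 -0.8099 0.0000
    outer loop
      vertex 15.2 0.6 0.0
      vertex 21.0 4.8 27.3
      vertex 15.2 0.6 27.3
    endloop
  endfacet
  facet normal 0.9514 -0.3078 0.0000
    outer loop
      vertex 21.0 4.8 0.0
      vertex 23.2 11.6 0.0
      vertex 23.2 11.6 27.3
    endloop
  endfacet
  facet normal 0.9514 -0.3078 0.0000
    outer loop
      vertex 21.0 4.8 0.0
      vertex 23.2 11.6 27.3
      vertex 21.0 4.8 27.3
    endloop
  endfacet
endsolid part

The G0 Z moves step by Δz≈6.8 mm. Every layer's G1 loop is the same polygon, so the solid is a straight extrusion of it from z=0 to z≈27.3. Closing with flat bottom and top caps and triangulating gives 36 facets — a regular 10-sided prism (a cylinder approximated with 10 flat sides), circumscribed radius ≈ 11.6 mm, height ≈ 27.3 mm.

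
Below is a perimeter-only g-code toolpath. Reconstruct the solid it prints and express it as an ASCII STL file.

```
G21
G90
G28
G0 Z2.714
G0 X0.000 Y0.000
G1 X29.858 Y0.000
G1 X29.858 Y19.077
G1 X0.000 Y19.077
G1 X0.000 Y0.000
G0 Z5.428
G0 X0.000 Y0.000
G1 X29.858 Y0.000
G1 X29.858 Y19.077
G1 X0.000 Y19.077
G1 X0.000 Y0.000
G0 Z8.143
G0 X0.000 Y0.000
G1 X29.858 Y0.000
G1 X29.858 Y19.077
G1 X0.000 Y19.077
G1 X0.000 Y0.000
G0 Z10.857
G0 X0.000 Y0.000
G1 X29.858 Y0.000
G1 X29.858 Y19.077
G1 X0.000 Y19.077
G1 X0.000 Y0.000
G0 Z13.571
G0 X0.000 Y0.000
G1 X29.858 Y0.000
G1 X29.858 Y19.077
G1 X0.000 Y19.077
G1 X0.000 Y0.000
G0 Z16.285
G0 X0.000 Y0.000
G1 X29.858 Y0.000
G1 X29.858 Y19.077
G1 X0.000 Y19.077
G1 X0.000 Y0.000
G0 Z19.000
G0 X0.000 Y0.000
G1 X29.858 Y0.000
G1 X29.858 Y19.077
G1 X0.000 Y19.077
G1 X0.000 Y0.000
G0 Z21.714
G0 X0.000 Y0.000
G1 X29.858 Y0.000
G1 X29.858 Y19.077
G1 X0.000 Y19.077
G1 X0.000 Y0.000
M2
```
solid part
  facet normal 0.0000 0.0000 -1.0000
    outer loop
      vertex 29.858 19.077 0.000
      vertex 29.858 0.000 0.000
      vertex 0.000 0.000 0.000
    endloop
  endfacet
  facet normal 0.0000 0.0000 -1.0000
    outer loop
      vertex 0.000 19.077 0.000
      vertex 29.858 19.077 0.000
      vertex 0.000 0.000 0.000
    endloop
  endfacet
  facet normal 0.0000 0.0000 1.0000
    outer loop
      vertex 0.000 0.000 21.714
      vertex 29.858 0.000 21.714
      vertex 29.858 19.077 21.714
    endloop
  endfacet
  facet normal 0.0000 0.0000 1.0000
    outer loop
      vertex 0.000 0.000 21.714
      vertex 29.858 19.077 21.714
      vertex 0.000 19.077 21.714
    endloop
  endfacet
  facet normal 0.0000 -1.0000 0.0000
    outer loop
      vertex 0.000 0.000 0.000
      vertex 29.858 0.000 0.000
      vertex 29.858 0.000 21.714
    endloop
  endfacet
  facet normal 0.0000 -1.0000 0.0000
    outer loop
      vertex 0.000 0.000 0.000
      vertex 29.858 0.000 21.714
      vertex 0.000 0.000 21.714
    endloop
  endfacet
  facet normal 0.0000 1.0000 0.0000
    outer loop
      vertex 29.858 19.077 21.714
      vertex 29.858 19.077 0.000
      vertex 0.000 19.077 0.000
    endloop
  endfacet
  facet normal 0.0000 1.0000 0.0000
    outer loop
      vertex 0.000 19.077 21.714
      vertex 29.858 19.077 21.714
      vertex 0.000 19.077 0.000
    endloop
  endfacet
  facet normal -1.0000 0.0000 0.0000
    outer loop
      vertex 0.000 19.077 21.714
      vertex 0.000 19.077 0.000
      vertex 0.000 0.000 0.000
    endloop
  endfacet
  facet normal -1.0000 0.0000 0.0000
    outer loop
      vertex 0.000 0.000 21.714
      vertex 0.000 19.077 21.714
      vertex 0.000 0.000 0.000
    endloop
  endfacet
  facet normal 1.0000 0.0000 0.0000
    outer loop
      vertex 29.858 0.000 0.000
      vertex 29.858 19.077 0.000
      vertex 29.858 19.077 21.714
    endloop
  endfacet
  facet normal 1.0000 0.0000 0.0000
    outer loop
      vertex 29.858 0.000 0.000
      vertex 29.858 19.077 21.714
      vertex 29.858 0.000 21.714
    endloop
  endfacet
endsolid part

The G0 Z moves step by Δz≈2.714 mm. Every layer's G1 loop is the same polygon, so the solid is a straight extrusion of it from z=0 to z≈21.7. Closing with flat bottom and top caps and triangulating gives 12 facets — a rectangular box, roughly 29.9 × 19.1 mm footprint and 21.7 mm tall.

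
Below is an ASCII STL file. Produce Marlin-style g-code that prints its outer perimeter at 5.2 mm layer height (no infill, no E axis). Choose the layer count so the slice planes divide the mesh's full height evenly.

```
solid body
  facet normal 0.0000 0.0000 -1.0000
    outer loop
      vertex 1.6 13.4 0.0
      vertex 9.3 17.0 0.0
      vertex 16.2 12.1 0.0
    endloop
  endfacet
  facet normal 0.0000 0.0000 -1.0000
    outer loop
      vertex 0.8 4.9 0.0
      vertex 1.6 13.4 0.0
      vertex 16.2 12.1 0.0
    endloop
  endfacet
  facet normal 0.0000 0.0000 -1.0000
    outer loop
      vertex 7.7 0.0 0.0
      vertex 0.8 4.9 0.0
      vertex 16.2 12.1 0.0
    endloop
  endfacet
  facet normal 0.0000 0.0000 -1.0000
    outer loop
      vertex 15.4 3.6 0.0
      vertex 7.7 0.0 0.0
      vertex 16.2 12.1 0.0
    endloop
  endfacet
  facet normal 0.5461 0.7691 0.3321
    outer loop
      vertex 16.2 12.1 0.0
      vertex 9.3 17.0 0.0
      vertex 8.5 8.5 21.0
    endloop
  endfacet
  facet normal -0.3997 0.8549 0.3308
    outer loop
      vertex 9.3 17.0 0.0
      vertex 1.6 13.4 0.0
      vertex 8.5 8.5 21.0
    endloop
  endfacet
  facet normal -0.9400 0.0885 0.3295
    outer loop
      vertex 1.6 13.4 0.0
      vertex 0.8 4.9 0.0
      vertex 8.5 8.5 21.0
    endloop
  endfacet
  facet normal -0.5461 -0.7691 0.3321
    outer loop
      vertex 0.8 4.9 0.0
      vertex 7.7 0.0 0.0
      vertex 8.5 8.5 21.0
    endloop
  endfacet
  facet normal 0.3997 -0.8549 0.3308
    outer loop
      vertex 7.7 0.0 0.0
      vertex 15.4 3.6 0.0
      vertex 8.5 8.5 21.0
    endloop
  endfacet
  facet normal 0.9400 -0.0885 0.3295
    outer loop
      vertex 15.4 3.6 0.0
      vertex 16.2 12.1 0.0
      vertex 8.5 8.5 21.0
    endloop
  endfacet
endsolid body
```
; perimeter-only toolpath
G21 ; units = mm
G90 ; absolute positioning
G28 ; home
; layer 1
G0 Z5.2
G0 X14.3 Y11.2
G1 X9.1 Y14.9
G1 X3.3 Y12.2
G1 X2.7 Y5.8
G1 X7.9 Y2.1
G1 X13.7 Y4.8
G1 X14.3 Y11.2
; layer 2
G0 Z10.5
G0 X12.3 Y10.3
G1 X8.9 Y12.8
G1 X5.0 Y10.9
G1 X4.7 Y6.7
G1 X8.1 Y4.2
G1 X11.9 Y6.0
G1 X12.3 Y10.3
; layer 3
G0 Z15.8
G0 X10.4 Y9.4
G1 X8.7 Y10.6
G1 X6.8 Y9.7
G1 X6.6 Y7.6
G1 X8.3 Y6.4
G1 X10.2 Y7.3
G1 X10.4 Y9.4
M2 ; end

The solid is a regular 6-sided pyramid, base circumscribed radius ≈ 8.5 mm, apex at z ≈ 21 mm. Slicing at Δz = 5.2 mm — 4 equal slices spanning the solid's height, so layer i sits at z = i·h/4 — gives 3 non-empty perimeters. Each is a 6-segment closed polygon; G0 lifts to the layer z and rapids to the start vertex, then G1 traces the edges. The cross-section shrinks linearly with z (the slice at the apex is degenerate and omitted).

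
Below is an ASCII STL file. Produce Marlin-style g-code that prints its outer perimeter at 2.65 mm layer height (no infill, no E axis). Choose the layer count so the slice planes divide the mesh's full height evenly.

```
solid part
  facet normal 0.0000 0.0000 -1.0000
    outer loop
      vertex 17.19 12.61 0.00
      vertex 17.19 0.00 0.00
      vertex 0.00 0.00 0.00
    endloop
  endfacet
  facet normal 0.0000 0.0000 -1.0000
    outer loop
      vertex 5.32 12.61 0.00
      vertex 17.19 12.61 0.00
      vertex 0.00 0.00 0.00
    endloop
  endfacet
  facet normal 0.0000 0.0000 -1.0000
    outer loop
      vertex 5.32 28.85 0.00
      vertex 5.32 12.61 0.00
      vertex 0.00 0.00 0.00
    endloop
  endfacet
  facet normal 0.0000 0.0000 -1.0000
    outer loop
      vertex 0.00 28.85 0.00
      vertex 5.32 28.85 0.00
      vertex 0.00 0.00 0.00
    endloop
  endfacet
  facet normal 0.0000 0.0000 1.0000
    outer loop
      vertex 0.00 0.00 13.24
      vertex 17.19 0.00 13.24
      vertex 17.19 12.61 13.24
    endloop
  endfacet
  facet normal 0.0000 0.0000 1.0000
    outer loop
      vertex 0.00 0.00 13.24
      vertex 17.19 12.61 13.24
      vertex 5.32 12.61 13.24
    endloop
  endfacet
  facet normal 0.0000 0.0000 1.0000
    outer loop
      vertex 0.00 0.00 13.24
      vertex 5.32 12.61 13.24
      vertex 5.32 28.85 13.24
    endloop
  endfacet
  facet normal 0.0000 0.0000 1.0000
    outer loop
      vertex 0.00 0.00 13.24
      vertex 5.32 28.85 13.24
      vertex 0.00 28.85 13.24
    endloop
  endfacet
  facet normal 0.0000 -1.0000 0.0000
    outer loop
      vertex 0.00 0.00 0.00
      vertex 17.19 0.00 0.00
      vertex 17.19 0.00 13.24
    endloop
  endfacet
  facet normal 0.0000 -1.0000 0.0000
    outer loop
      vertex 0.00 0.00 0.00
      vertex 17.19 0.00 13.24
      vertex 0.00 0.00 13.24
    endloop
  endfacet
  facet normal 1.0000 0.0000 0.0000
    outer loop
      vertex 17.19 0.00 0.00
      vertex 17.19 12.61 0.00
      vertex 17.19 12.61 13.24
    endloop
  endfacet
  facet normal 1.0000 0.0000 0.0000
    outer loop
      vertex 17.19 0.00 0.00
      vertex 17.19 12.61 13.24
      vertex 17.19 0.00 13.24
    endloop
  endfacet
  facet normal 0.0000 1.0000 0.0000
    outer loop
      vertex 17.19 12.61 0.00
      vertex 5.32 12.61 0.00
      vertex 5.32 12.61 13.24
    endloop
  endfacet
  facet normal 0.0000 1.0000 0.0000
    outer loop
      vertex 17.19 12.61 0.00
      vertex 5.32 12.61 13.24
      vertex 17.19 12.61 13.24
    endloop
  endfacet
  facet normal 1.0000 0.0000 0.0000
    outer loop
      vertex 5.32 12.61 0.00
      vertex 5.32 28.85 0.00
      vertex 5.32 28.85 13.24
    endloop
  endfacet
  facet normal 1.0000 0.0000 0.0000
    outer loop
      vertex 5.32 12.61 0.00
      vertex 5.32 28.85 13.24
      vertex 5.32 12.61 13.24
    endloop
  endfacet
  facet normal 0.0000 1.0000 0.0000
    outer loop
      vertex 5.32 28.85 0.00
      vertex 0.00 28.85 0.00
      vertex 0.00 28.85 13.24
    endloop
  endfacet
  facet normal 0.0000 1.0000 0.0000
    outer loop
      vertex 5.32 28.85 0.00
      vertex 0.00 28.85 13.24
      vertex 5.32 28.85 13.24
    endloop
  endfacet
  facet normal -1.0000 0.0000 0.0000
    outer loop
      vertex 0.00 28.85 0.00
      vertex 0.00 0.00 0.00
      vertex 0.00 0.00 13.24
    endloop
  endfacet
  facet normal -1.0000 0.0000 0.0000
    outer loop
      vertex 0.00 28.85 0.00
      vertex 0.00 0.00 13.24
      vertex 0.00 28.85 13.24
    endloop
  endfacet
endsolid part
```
; perimeter-only toolpath
G21 ; units = mm
G90 ; absolute positioning
G28 ; home
; layer 1
G0 Z2.65
G0 X0.00 Y0.00
G1 X17.19 Y0.00
G1 X17.19 Y12.61
G1 X5.32 Y12.61
G1 X5.32 Y28.85
G1 X0.00 Y28.85
G1 X0.00 Y0.00
; layer 2
G0 Z5.30
G0 X0.00 Y0.00
G1 X17.19 Y0.00
G1 X17.19 Y12.61
G1 X5.32 Y12.61
G1 X5.32 Y28.85
G1 X0.00 Y28.85
G1 X0.00 Y0.00
; layer 3
G0 Z7.94
G0 X0.00 Y0.00
G1 X17.19 Y0.00
G1 X17.19 Y12.61
G1 X5.32 Y12.61
G1 X5.32 Y28.85
G1 X0.00 Y28.85
G1 X0.00 Y0.00
; layer 4
G0 Z10.59
G0 X0.00 Y0.00
G1 X17.19 Y0.00
G1 X17.19 Y12.61
G1 X5.32 Y12.61
G1 X5.32 Y28.85
G1 X0.00 Y28.85
G1 X0.00 Y0.00
; layer 5
G0 Z13.24
G0 X0.00 Y0.00
G1 X17.19 Y0.00
G1 X17.19 Y12.61
G1 X5.32 Y12.61
G1 X5.32 Y28.85
G1 X0.00 Y28.85
G1 X0.00 Y0.00
M2 ; end

The solid is an L-shaped prism: outer 17.2 × 28.9 mm, arm thicknesses ≈ 12.6 mm (horizontal) and 5.32 mm (vertical), extruded 13.2 mm in z. Slicing at Δz = 2.65 mm — 5 equal slices spanning the solid's height, so layer i sits at z = i·h/5 — gives 5 non-empty perimeters. Each is a 6-segment closed polygon; G0 lifts to the layer z and rapids to the start vertex, then G1 traces the edges.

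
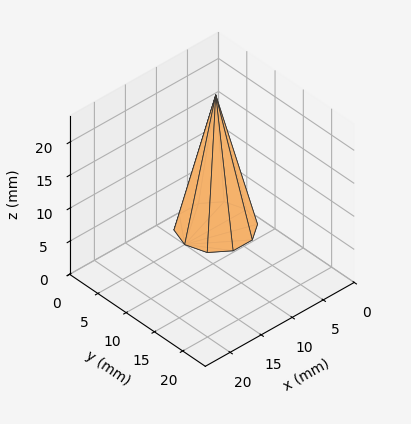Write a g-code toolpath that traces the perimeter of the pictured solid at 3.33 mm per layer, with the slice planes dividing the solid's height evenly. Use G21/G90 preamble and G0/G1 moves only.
Reading the render: the shape is a regular 10-sided pyramid, base circumscribed radius ≈ 5 mm, apex at z ≈ 20 mm (dimensions read to the nearest mm from the axis ticks). For the g-code, the solid's height is divided into equal slices at the stated Δz and each level perimeter traced with G1 moves after a G0 lift.

; perimeter-only toolpath
G21 ; units = mm
G90 ; absolute positioning
G28 ; home
; layer 1
G0 Z3.33
G0 X9.17 Y5.00
G1 X8.38 Y7.45
G1 X6.29 Y8.97
G1 X3.71 Y8.97
G1 X1.63 Y7.45
G1 X0.83 Y5.00
G1 X1.63 Y2.55
G1 X3.71 Y1.03
G1 X6.29 Y1.03
G1 X8.38 Y2.55
G1 X9.17 Y5.00
; layer 2
G0 Z6.67
G0 X8.33 Y5.00
G1 X7.70 Y6.96
G1 X6.03 Y8.17
G1 X3.97 Y8.17
G1 X2.30 Y6.96
G1 X1.67 Y5.00
G1 X2.30 Y3.04
G1 X3.97 Y1.83
G1 X6.03 Y1.83
G1 X7.70 Y3.04
G1 X8.33 Y5.00
; layer 3
G0 Z10.00
G0 X7.50 Y5.00
G1 X7.03 Y6.47
G1 X5.78 Y7.38
G1 X4.22 Y7.38
G1 X2.98 Y6.47
G1 X2.50 Y5.00
G1 X2.98 Y3.53
G1 X4.22 Y2.62
G1 X5.78 Y2.62
G1 X7.03 Y3.53
G1 X7.50 Y5.00
; layer 4
G0 Z13.33
G0 X6.67 Y5.00
G1 X6.35 Y5.98
G1 X5.52 Y6.59
G1 X4.48 Y6.59
G1 X3.65 Y5.98
G1 X3.33 Y5.00
G1 X3.65 Y4.02
G1 X4.48 Y3.41
G1 X5.52 Y3.41
G1 X6.35 Y4.02
G1 X6.67 Y5.00
; layer 5
G0 Z16.67
G0 X5.83 Y5.00
G1 X5.67 Y5.49
G1 X5.26 Y5.79
G1 X4.74 Y5.79
G1 X4.33 Y5.49
G1 X4.17 Y5.00
G1 X4.33 Y4.51
G1 X4.74 Y4.21
G1 X5.26 Y4.21
G1 X5.67 Y4.51
G1 X5.83 Y5.00
M2 ; end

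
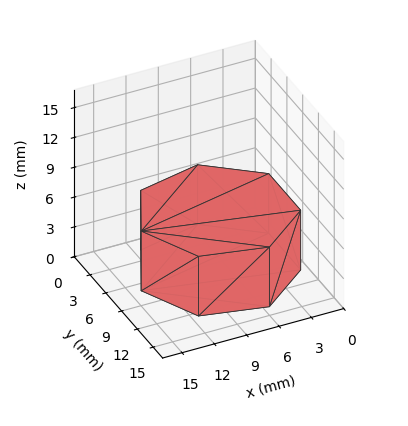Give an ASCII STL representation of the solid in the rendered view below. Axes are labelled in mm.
Reading the render: the shape is a regular 7-sided prism (a cylinder approximated with 7 flat sides), circumscribed radius ≈ 7 mm, height ≈ 6 mm (dimensions read to the nearest mm from the axis ticks). For the STL, each face is triangulated and given an outward normal.

solid part
  facet normal 0.0000 0.0000 -1.0000
    outer loop
      vertex 5.442 13.824 0.000
      vertex 11.364 12.473 0.000
      vertex 14.000 7.000 0.000
    endloop
  endfacet
  facet normal 0.0000 0.0000 -1.0000
    outer loop
      vertex 0.693 10.037 0.000
      vertex 5.442 13.824 0.000
      vertex 14.000 7.000 0.000
    endloop
  endfacet
  facet normal 0.0000 0.0000 -1.0000
    outer loop
      vertex 0.693 3.963 0.000
      vertex 0.693 10.037 0.000
      vertex 14.000 7.000 0.000
    endloop
  endfacet
  facet normal 0.0000 0.0000 -1.0000
    outer loop
      vertex 5.442 0.176 0.000
      vertex 0.693 3.963 0.000
      vertex 14.000 7.000 0.000
    endloop
  endfacet
  facet normal 0.0000 0.0000 -1.0000
    outer loop
      vertex 11.364 1.527 0.000
      vertex 5.442 0.176 0.000
      vertex 14.000 7.000 0.000
    endloop
  endfacet
  facet normal 0.0000 0.0000 1.0000
    outer loop
      vertex 14.000 7.000 6.000
      vertex 11.364 12.473 6.000
      vertex 5.442 13.824 6.000
    endloop
  endfacet
  facet normal 0.0000 0.0000 1.0000
    outer loop
      vertex 14.000 7.000 6.000
      vertex 5.442 13.824 6.000
      vertex 0.693 10.037 6.000
    endloop
  endfacet
  facet normal 0.0000 0.0000 1.0000
    outer loop
      vertex 14.000 7.000 6.000
      vertex 0.693 10.037 6.000
      vertex 0.693 3.963 6.000
    endloop
  endfacet
  facet normal 0.0000 0.0000 1.0000
    outer loop
      vertex 14.000 7.000 6.000
      vertex 0.693 3.963 6.000
      vertex 5.442 0.176 6.000
    endloop
  endfacet
  facet normal 0.0000 0.0000 1.0000
    outer loop
      vertex 14.000 7.000 6.000
      vertex 5.442 0.176 6.000
      vertex 11.364 1.527 6.000
    endloop
  endfacet
  facet normal 0.9009 0.4339 0.0000
    outer loop
      vertex 14.000 7.000 0.000
      vertex 11.364 12.473 0.000
      vertex 11.364 12.473 6.000
    endloop
  endfacet
  facet normal 0.9009 0.4339 0.0000
    outer loop
      vertex 14.000 7.000 0.000
      vertex 11.364 12.473 6.000
      vertex 14.000 7.000 6.000
    endloop
  endfacet
  facet normal 0.2224 0.9750 0.0000
    outer loop
      vertex 11.364 12.473 0.000
      vertex 5.442 13.824 0.000
      vertex 5.442 13.824 6.000
    endloop
  endfacet
  facet normal 0.2224 0.9750 0.0000
    outer loop
      vertex 11.364 12.473 0.000
      vertex 5.442 13.824 6.000
      vertex 11.364 12.473 6.000
    endloop
  endfacet
  facet normal -0.6235 0.7818 0.0000
    outer loop
      vertex 5.442 13.824 0.000
      vertex 0.693 10.037 0.000
      vertex 0.693 10.037 6.000
    endloop
  endfacet
  facet normal -0.6235 0.7818 0.0000
    outer loop
      vertex 5.442 13.824 0.000
      vertex 0.693 10.037 6.000
      vertex 5.442 13.824 6.000
    endloop
  endfacet
  facet normal -1.0000 0.0000 0.0000
    outer loop
      vertex 0.693 10.037 0.000
      vertex 0.693 3.963 0.000
      vertex 0.693 3.963 6.000
    endloop
  endfacet
  facet normal -1.0000 0.0000 0.0000
    outer loop
      vertex 0.693 10.037 0.000
      vertex 0.693 3.963 6.000
      vertex 0.693 10.037 6.000
    endloop
  endfacet
  facet normal -0.6235 -0.7818 0.0000
    outer loop
      vertex 0.693 3.963 0.000
      vertex 5.442 0.176 0.000
      vertex 5.442 0.176 6.000
    endloop
  endfacet
  facet normal -0.6235 -0.7818 0.0000
    outer loop
      vertex 0.693 3.963 0.000
      vertex 5.442 0.176 6.000
      vertex 0.693 3.963 6.000
    endloop
  endfacet
  facet normal 0.2224 -0.9750 0.0000
    outer loop
      vertex 5.442 0.176 0.000
      vertex 11.364 1.527 0.000
      vertex 11.364 1.527 6.000
    endloop
  endfacet
  facet normal 0.2224 -0.9750 0.0000
    outer loop
      vertex 5.442 0.176 0.000
      vertex 11.364 1.527 6.000
      vertex 5.442 0.176 6.000
    endloop
  endfacet
  facet normal 0.9009 -0.4339 0.0000
    outer loop
      vertex 11.364 1.527 0.000
      vertex 14.000 7.000 0.000
      vertex 14.000 7.000 6.000
    endloop
  endfacet
  facet normal 0.9009 -0.4339 0.0000
    outer loop
      vertex 11.364 1.527 0.000
      vertex 14.000 7.000 6.000
      vertex 11.364 1.527 6.000
    endloop
  endfacet
endsolid part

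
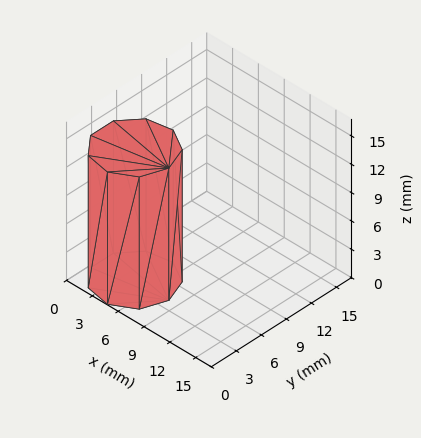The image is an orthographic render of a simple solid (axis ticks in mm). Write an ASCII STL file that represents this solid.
Reading the render: the shape is a regular 9-sided prism (a cylinder approximated with 9 flat sides), circumscribed radius ≈ 4 mm, height ≈ 14 mm (dimensions read to the nearest mm from the axis ticks). For the STL, each face is triangulated and given an outward normal.

solid part
  facet normal 0.0000 0.0000 -1.0000
    outer loop
      vertex 4.69 7.94 0.00
      vertex 7.06 6.57 0.00
      vertex 8.00 4.00 0.00
    endloop
  endfacet
  facet normal 0.0000 0.0000 -1.0000
    outer loop
      vertex 2.00 7.46 0.00
      vertex 4.69 7.94 0.00
      vertex 8.00 4.00 0.00
    endloop
  endfacet
  facet normal 0.0000 0.0000 -1.0000
    outer loop
      vertex 0.24 5.37 0.00
      vertex 2.00 7.46 0.00
      vertex 8.00 4.00 0.00
    endloop
  endfacet
  facet normal 0.0000 0.0000 -1.0000
    outer loop
      vertex 0.24 2.63 0.00
      vertex 0.24 5.37 0.00
      vertex 8.00 4.00 0.00
    endloop
  endfacet
  facet normal 0.0000 0.0000 -1.0000
    outer loop
      vertex 2.00 0.54 0.00
      vertex 0.24 2.63 0.00
      vertex 8.00 4.00 0.00
    endloop
  endfacet
  facet normal 0.0000 0.0000 -1.0000
    outer loop
      vertex 4.69 0.06 0.00
      vertex 2.00 0.54 0.00
      vertex 8.00 4.00 0.00
    endloop
  endfacet
  facet normal 0.0000 0.0000 -1.0000
    outer loop
      vertex 7.06 1.43 0.00
      vertex 4.69 0.06 0.00
      vertex 8.00 4.00 0.00
    endloop
  endfacet
  facet normal 0.0000 0.0000 1.0000
    outer loop
      vertex 8.00 4.00 14.00
      vertex 7.06 6.57 14.00
      vertex 4.69 7.94 14.00
    endloop
  endfacet
  facet normal 0.0000 0.0000 1.0000
    outer loop
      vertex 8.00 4.00 14.00
      vertex 4.69 7.94 14.00
      vertex 2.00 7.46 14.00
    endloop
  endfacet
  facet normal 0.0000 0.0000 1.0000
    outer loop
      vertex 8.00 4.00 14.00
      vertex 2.00 7.46 14.00
      vertex 0.24 5.37 14.00
    endloop
  endfacet
  facet normal 0.0000 0.0000 1.0000
    outer loop
      vertex 8.00 4.00 14.00
      vertex 0.24 5.37 14.00
      vertex 0.24 2.63 14.00
    endloop
  endfacet
  facet normal 0.0000 0.0000 1.0000
    outer loop
      vertex 8.00 4.00 14.00
      vertex 0.24 2.63 14.00
      vertex 2.00 0.54 14.00
    endloop
  endfacet
  facet normal 0.0000 0.0000 1.0000
    outer loop
      vertex 8.00 4.00 14.00
      vertex 2.00 0.54 14.00
      vertex 4.69 0.06 14.00
    endloop
  endfacet
  facet normal 0.0000 0.0000 1.0000
    outer loop
      vertex 8.00 4.00 14.00
      vertex 4.69 0.06 14.00
      vertex 7.06 1.43 14.00
    endloop
  endfacet
  facet normal 0.9392 0.3435 0.0000
    outer loop
      vertex 8.00 4.00 0.00
      vertex 7.06 6.57 0.00
      vertex 7.06 6.57 14.00
    endloop
  endfacet
  facet normal 0.9392 0.3435 0.0000
    outer loop
      vertex 8.00 4.00 0.00
      vertex 7.06 6.57 14.00
      vertex 8.00 4.00 14.00
    endloop
  endfacet
  facet normal 0.5005 0.8658 0.0000
    outer loop
      vertex 7.06 6.57 0.00
      vertex 4.69 7.94 0.00
      vertex 4.69 7.94 14.00
    endloop
  endfacet
  facet normal 0.5005 0.8658 0.0000
    outer loop
      vertex 7.06 6.57 0.00
      vertex 4.69 7.94 14.00
      vertex 7.06 6.57 14.00
    endloop
  endfacet
  facet normal -0.1757 0.9845 0.0000
    outer loop
      vertex 4.69 7.94 0.00
      vertex 2.00 7.46 0.00
      vertex 2.00 7.46 14.00
    endloop
  endfacet
  facet normal -0.1757 0.9845 0.0000
    outer loop
      vertex 4.69 7.94 0.00
      vertex 2.00 7.46 14.00
      vertex 4.69 7.94 14.00
    endloop
  endfacet
  facet normal -0.7649 0.6441 0.0000
    outer loop
      vertex 2.00 7.46 0.00
      vertex 0.24 5.37 0.00
      vertex 0.24 5.37 14.00
    endloop
  endfacet
  facet normal -0.7649 0.6441 0.0000
    outer loop
      vertex 2.00 7.46 0.00
      vertex 0.24 5.37 14.00
      vertex 2.00 7.46 14.00
    endloop
  endfacet
  facet normal -1.0000 0.0000 0.0000
    outer loop
      vertex 0.24 5.37 0.00
      vertex 0.24 2.63 0.00
      vertex 0.24 2.63 14.00
    endloop
  endfacet
  facet normal -1.0000 0.0000 0.0000
    outer loop
      vertex 0.24 5.37 0.00
      vertex 0.24 2.63 14.00
      vertex 0.24 5.37 14.00
    endloop
  endfacet
  facet normal -0.7649 -0.6441 0.0000
    outer loop
      vertex 0.24 2.63 0.00
      vertex 2.00 0.54 0.00
      vertex 2.00 0.54 14.00
    endloop
  endfacet
  facet normal -0.7649 -0.6441 0.0000
    outer loop
      vertex 0.24 2.63 0.00
      vertex 2.00 0.54 14.00
      vertex 0.24 2.63 14.00
    endloop
  endfacet
  facet normal -0.1757 -0.9845 0.0000
    outer loop
      vertex 2.00 0.54 0.00
      vertex 4.69 0.06 0.00
      vertex 4.69 0.06 14.00
    endloop
  endfacet
  facet normal -0.1757 -0.9845 0.0000
    outer loop
      vertex 2.00 0.54 0.00
      vertex 4.69 0.06 14.00
      vertex 2.00 0.54 14.00
    endloop
  endfacet
  facet normal 0.5005 -0.8658 0.0000
    outer loop
      vertex 4.69 0.06 0.00
      vertex 7.06 1.43 0.00
      vertex 7.06 1.43 14.00
    endloop
  endfacet
  facet normal 0.5005 -0.8658 0.0000
    outer loop
      vertex 4.69 0.06 0.00
      vertex 7.06 1.43 14.00
      vertex 4.69 0.06 14.00
    endloop
  endfacet
  facet normal 0.9392 -0.3435 0.0000
    outer loop
      vertex 7.06 1.43 0.00
      vertex 8.00 4.00 0.00
      vertex 8.00 4.00 14.00
    endloop
  endfacet
  facet normal 0.9392 -0.3435 0.0000
    outer loop
      vertex 7.06 1.43 0.00
      vertex 8.00 4.00 14.00
      vertex 7.06 1.43 14.00
    endloop
  endfacet
endsolid part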